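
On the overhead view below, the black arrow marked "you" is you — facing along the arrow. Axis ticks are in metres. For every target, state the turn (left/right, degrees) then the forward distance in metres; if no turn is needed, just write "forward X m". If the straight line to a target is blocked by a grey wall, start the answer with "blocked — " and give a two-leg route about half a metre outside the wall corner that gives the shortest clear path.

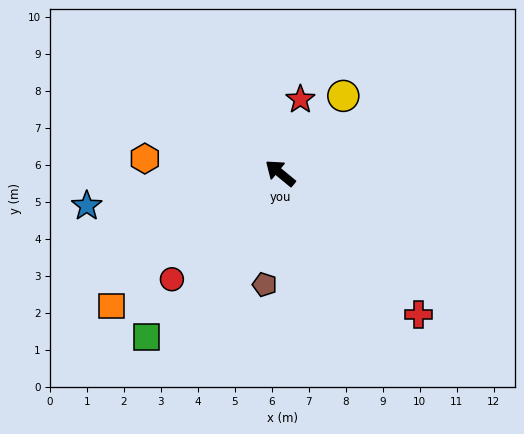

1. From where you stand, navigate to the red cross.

turn left 174°, forward 5.3 m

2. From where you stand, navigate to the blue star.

turn left 49°, forward 5.3 m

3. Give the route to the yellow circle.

turn right 90°, forward 2.7 m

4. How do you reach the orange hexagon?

turn left 33°, forward 3.7 m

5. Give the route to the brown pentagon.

turn left 122°, forward 3.0 m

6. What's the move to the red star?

turn right 66°, forward 2.1 m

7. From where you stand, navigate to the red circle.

turn left 84°, forward 4.1 m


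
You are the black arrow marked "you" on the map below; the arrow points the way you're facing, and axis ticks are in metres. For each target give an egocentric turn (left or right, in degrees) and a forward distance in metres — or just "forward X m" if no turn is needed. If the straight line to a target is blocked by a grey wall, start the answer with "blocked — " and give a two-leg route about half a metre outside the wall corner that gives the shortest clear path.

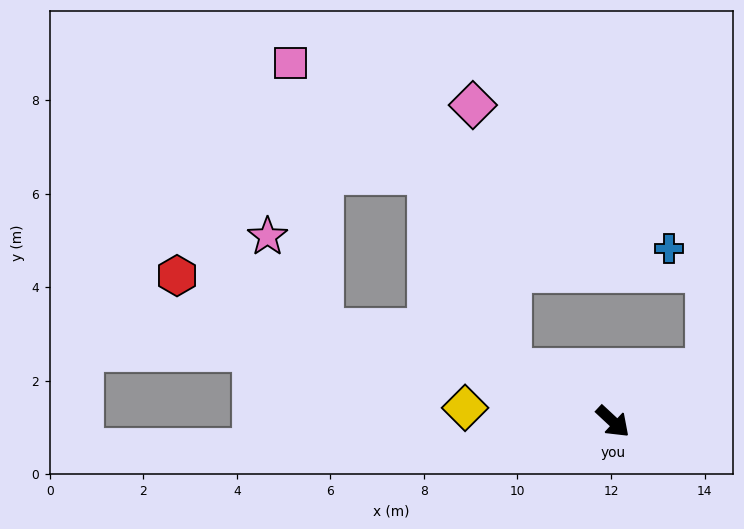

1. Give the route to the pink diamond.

blocked — turn right 165°, forward 2.4 m, then turn right 54°, forward 5.7 m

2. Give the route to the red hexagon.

turn right 156°, forward 9.8 m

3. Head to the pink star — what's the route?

blocked — turn right 155°, forward 6.5 m, then turn right 40°, forward 2.3 m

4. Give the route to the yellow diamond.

turn right 142°, forward 3.2 m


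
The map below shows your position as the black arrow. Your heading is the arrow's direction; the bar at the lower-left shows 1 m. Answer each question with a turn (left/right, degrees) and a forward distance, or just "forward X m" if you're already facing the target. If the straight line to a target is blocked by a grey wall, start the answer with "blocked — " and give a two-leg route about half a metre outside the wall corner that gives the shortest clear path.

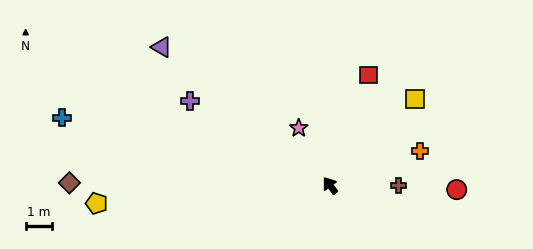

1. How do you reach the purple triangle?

turn left 14°, forward 8.2 m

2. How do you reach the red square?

turn right 56°, forward 4.4 m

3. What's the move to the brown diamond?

turn left 53°, forward 9.8 m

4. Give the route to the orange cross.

turn right 105°, forward 3.6 m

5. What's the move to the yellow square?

turn right 81°, forward 4.6 m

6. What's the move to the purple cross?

turn left 23°, forward 6.1 m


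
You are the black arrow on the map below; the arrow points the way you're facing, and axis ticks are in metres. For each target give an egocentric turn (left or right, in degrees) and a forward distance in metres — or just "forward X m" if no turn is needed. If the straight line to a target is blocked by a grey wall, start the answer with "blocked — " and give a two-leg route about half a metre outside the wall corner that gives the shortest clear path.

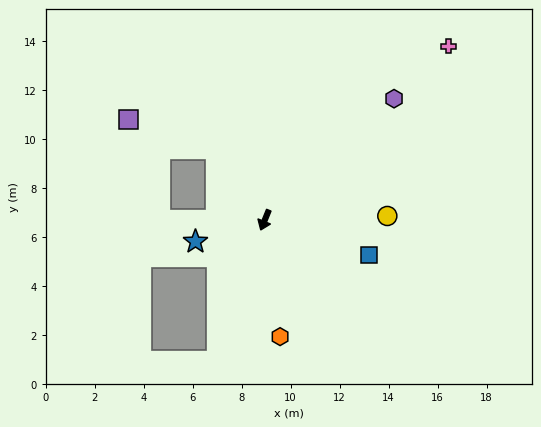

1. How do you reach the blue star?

turn right 51°, forward 3.0 m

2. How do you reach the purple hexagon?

turn left 155°, forward 7.2 m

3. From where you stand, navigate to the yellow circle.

turn left 114°, forward 5.0 m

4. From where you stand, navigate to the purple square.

blocked — turn right 123°, forward 3.5 m, then turn left 37°, forward 3.8 m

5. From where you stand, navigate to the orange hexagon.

turn left 30°, forward 4.8 m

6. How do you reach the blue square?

turn left 94°, forward 4.5 m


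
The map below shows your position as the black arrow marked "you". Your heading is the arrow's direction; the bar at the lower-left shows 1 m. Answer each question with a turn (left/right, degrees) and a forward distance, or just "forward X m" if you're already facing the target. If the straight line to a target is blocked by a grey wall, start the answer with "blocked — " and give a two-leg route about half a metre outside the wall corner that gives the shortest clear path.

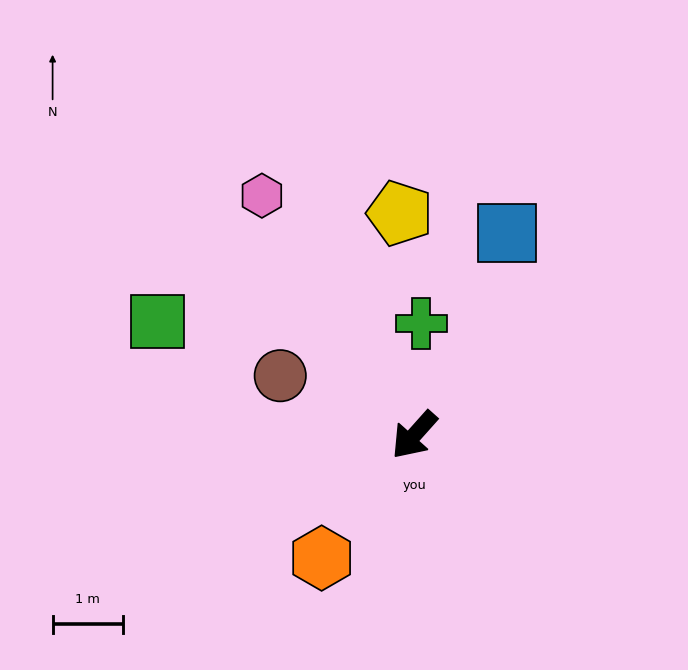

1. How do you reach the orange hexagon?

turn left 5°, forward 2.2 m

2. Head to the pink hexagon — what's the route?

turn right 106°, forward 4.0 m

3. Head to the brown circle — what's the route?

turn right 72°, forward 2.1 m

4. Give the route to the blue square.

turn right 163°, forward 3.2 m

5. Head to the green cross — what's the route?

turn right 142°, forward 1.6 m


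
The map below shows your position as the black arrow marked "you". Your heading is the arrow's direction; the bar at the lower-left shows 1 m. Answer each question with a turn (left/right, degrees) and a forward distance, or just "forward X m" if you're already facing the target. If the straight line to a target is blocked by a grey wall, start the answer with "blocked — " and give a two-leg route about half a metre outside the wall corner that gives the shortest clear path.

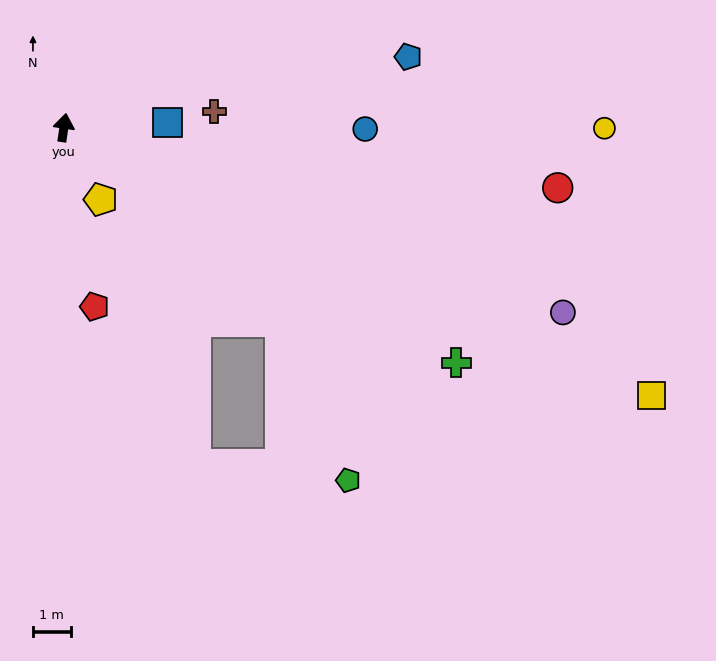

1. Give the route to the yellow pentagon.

turn right 144°, forward 2.1 m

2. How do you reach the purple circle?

turn right 102°, forward 14.1 m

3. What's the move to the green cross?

turn right 112°, forward 12.1 m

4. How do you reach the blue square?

turn right 79°, forward 2.7 m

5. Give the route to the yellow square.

turn right 106°, forward 17.1 m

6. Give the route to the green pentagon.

blocked — turn right 123°, forward 7.7 m, then turn right 26°, forward 4.6 m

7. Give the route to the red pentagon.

turn right 162°, forward 4.8 m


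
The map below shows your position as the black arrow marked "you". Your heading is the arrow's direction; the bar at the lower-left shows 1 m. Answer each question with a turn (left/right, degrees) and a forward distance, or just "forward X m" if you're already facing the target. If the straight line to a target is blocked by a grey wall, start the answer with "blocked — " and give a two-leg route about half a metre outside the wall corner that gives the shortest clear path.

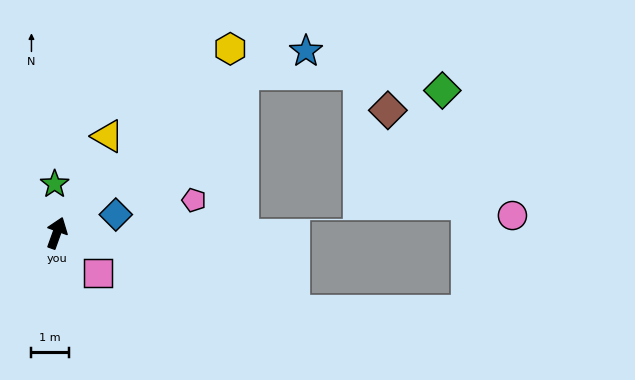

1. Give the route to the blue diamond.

turn right 53°, forward 1.6 m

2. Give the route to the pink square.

turn right 115°, forward 1.5 m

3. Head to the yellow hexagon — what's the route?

turn right 24°, forward 6.8 m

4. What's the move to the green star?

turn left 22°, forward 1.3 m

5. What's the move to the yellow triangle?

turn right 8°, forward 2.9 m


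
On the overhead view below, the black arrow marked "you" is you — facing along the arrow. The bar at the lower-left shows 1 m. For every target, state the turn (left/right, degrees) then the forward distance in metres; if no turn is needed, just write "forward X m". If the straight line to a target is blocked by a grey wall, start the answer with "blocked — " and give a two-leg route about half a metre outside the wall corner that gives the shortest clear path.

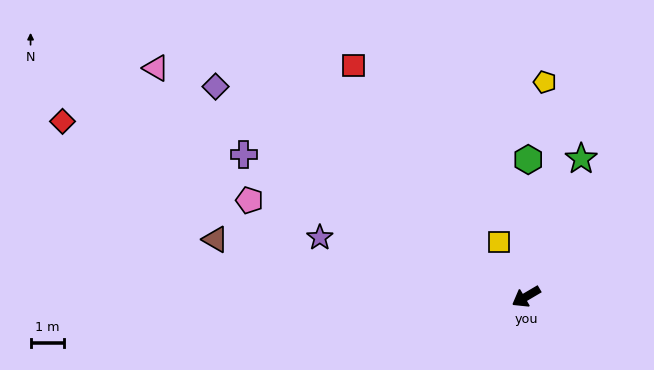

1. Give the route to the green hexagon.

turn right 121°, forward 4.0 m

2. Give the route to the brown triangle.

turn right 41°, forward 9.3 m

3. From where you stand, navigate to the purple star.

turn right 46°, forward 6.3 m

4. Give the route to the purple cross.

turn right 57°, forward 9.3 m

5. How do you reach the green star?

turn right 142°, forward 4.4 m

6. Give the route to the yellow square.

turn right 94°, forward 1.8 m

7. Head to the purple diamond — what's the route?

turn right 65°, forward 11.1 m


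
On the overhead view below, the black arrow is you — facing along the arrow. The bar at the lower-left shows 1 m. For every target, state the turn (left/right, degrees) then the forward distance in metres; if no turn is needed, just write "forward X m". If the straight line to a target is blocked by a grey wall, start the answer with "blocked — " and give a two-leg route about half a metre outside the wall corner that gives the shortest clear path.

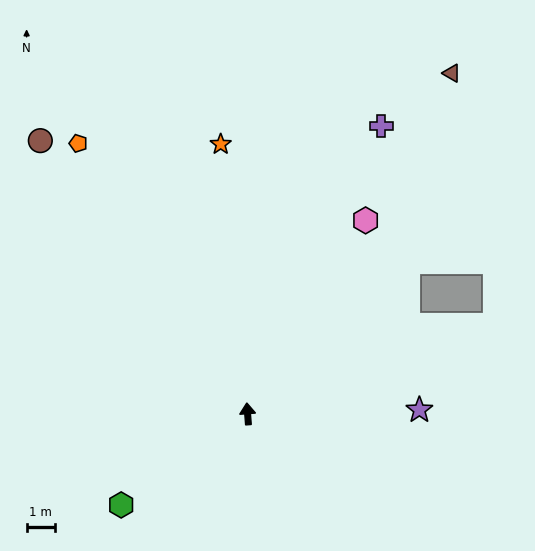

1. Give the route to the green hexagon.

turn left 121°, forward 5.5 m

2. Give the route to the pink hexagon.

turn right 36°, forward 8.0 m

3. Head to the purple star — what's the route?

turn right 93°, forward 6.0 m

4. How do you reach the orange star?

forward 9.5 m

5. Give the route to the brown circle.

turn left 33°, forward 12.1 m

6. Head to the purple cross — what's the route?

turn right 29°, forward 11.2 m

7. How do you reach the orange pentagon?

turn left 28°, forward 11.2 m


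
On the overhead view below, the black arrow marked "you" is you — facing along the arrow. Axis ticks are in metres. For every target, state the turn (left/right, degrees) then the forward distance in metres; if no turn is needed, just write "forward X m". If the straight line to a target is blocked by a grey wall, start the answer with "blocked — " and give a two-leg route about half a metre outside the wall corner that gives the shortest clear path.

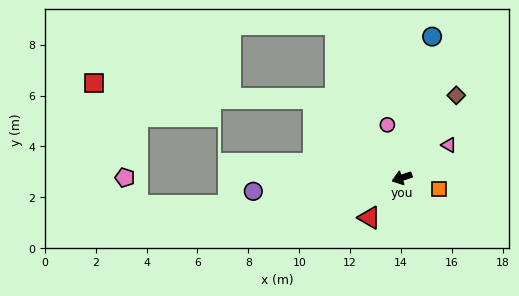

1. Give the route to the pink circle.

turn right 93°, forward 2.2 m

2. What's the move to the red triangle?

turn left 32°, forward 2.0 m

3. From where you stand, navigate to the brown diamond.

turn right 142°, forward 3.9 m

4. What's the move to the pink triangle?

turn right 164°, forward 2.2 m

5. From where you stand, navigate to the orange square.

turn left 144°, forward 1.5 m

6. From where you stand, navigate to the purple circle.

turn right 13°, forward 5.9 m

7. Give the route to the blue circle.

turn right 121°, forward 5.7 m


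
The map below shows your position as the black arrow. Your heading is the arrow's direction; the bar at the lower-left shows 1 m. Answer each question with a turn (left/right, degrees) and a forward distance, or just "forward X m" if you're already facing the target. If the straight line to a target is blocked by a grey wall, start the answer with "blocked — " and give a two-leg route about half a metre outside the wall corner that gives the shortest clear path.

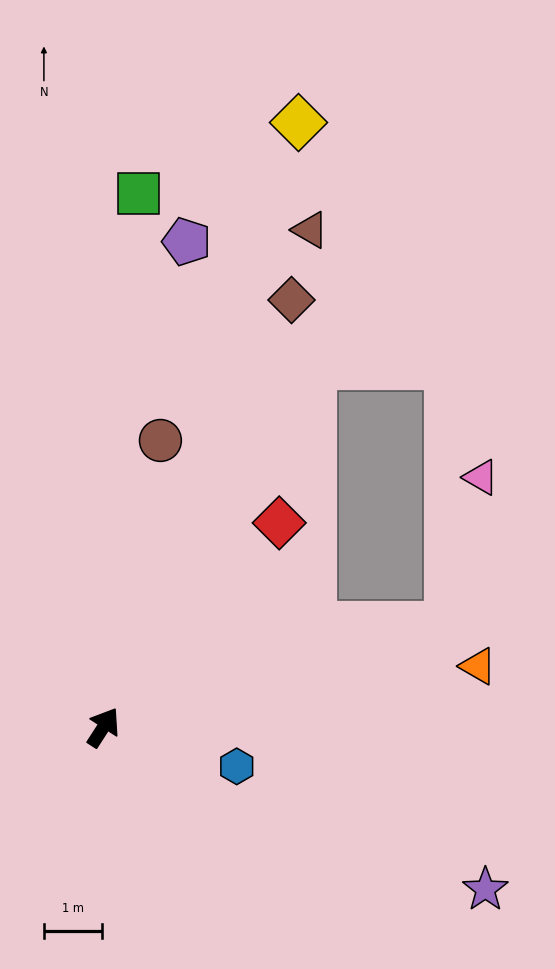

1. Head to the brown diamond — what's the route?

turn left 9°, forward 8.1 m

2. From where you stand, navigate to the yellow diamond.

turn left 15°, forward 11.0 m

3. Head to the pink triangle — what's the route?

blocked — turn right 41°, forward 6.2 m, then turn left 62°, forward 2.6 m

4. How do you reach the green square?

turn left 29°, forward 9.3 m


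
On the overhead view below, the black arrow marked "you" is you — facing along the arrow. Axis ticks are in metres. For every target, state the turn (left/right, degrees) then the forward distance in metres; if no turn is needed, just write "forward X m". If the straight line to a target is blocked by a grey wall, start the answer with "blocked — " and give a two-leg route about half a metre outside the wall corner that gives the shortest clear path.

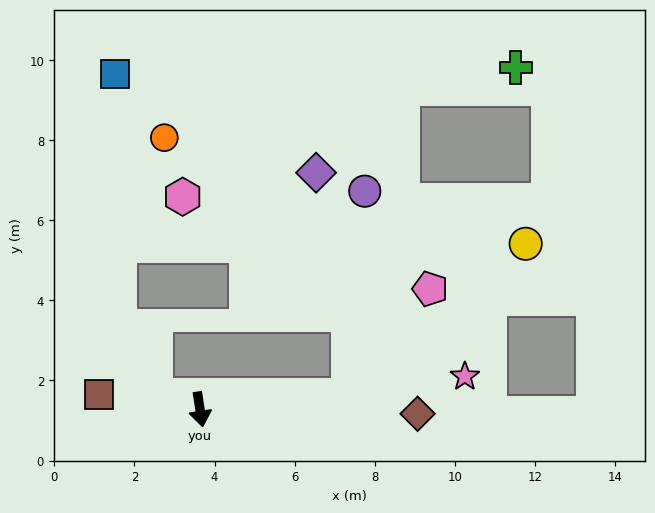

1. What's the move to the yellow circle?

blocked — turn left 87°, forward 3.7 m, then turn left 35°, forward 5.8 m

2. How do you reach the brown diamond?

turn left 80°, forward 5.4 m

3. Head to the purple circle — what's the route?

blocked — turn left 87°, forward 3.7 m, then turn left 80°, forward 5.1 m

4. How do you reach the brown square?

turn right 107°, forward 2.6 m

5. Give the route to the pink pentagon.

blocked — turn left 87°, forward 3.7 m, then turn left 47°, forward 3.3 m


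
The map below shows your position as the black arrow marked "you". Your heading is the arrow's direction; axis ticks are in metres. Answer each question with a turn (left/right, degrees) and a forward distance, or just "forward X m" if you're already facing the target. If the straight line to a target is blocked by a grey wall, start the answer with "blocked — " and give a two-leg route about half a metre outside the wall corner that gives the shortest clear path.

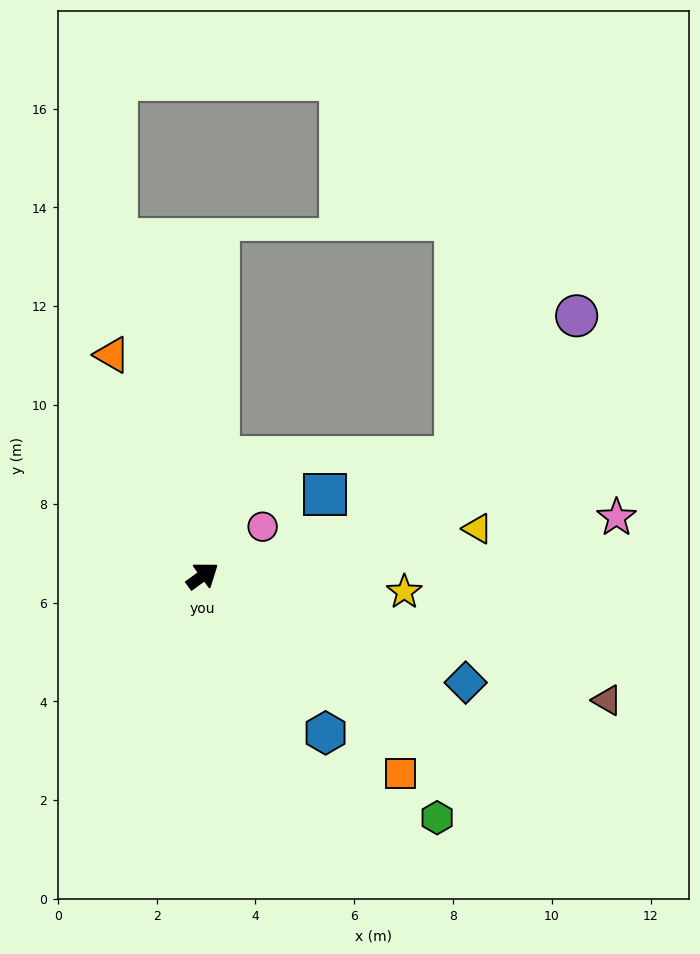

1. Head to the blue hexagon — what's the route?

turn right 88°, forward 4.0 m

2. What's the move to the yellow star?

turn right 41°, forward 4.1 m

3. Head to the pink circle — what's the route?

turn left 3°, forward 1.6 m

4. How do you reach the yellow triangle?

turn right 26°, forward 5.6 m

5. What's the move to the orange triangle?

turn left 76°, forward 4.8 m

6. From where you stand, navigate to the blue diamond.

turn right 58°, forward 5.7 m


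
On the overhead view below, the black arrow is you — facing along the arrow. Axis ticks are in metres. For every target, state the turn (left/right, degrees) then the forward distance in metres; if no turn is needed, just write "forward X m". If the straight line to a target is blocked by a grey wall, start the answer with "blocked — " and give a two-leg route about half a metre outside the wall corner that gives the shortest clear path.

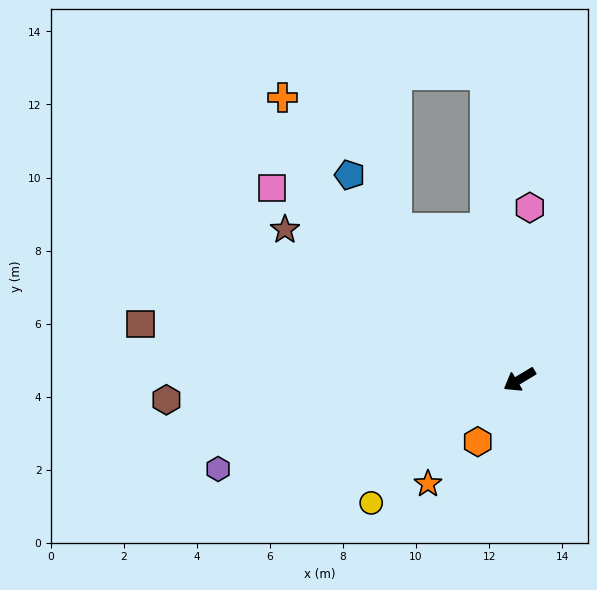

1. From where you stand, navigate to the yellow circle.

turn left 9°, forward 5.3 m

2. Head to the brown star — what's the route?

turn right 64°, forward 7.6 m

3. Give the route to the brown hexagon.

turn right 28°, forward 9.7 m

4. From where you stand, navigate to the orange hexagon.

turn left 25°, forward 2.0 m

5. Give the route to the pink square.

turn right 69°, forward 8.6 m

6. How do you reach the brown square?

turn right 39°, forward 10.5 m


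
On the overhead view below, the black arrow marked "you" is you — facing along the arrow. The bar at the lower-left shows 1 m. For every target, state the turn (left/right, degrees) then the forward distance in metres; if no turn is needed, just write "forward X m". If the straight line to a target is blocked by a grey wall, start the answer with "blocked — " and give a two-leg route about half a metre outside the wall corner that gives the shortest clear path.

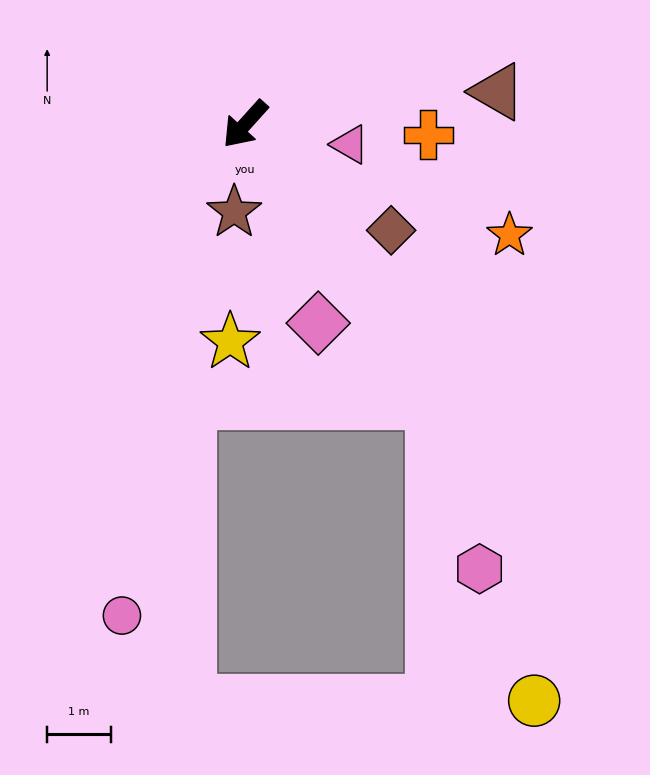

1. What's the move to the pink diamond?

turn left 62°, forward 3.3 m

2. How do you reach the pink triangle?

turn left 121°, forward 1.7 m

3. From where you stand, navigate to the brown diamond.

turn left 96°, forward 2.8 m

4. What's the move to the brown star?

turn left 35°, forward 1.4 m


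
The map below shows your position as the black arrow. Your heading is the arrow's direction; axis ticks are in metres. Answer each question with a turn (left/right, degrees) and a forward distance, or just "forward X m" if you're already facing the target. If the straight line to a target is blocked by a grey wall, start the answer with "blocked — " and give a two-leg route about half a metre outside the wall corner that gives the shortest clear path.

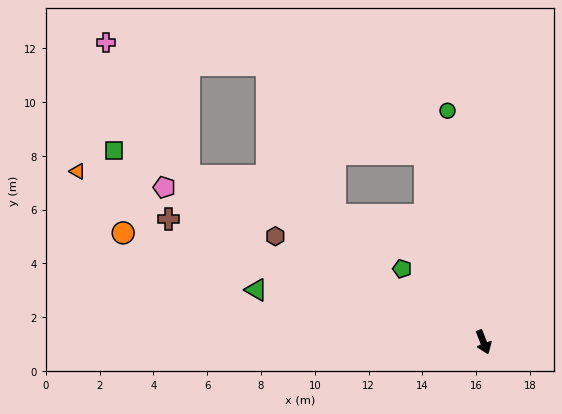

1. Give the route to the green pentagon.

turn right 153°, forward 4.1 m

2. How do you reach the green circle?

turn left 168°, forward 8.7 m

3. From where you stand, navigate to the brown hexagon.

turn right 138°, forward 8.7 m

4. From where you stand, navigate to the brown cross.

turn right 132°, forward 12.6 m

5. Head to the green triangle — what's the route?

turn right 124°, forward 8.7 m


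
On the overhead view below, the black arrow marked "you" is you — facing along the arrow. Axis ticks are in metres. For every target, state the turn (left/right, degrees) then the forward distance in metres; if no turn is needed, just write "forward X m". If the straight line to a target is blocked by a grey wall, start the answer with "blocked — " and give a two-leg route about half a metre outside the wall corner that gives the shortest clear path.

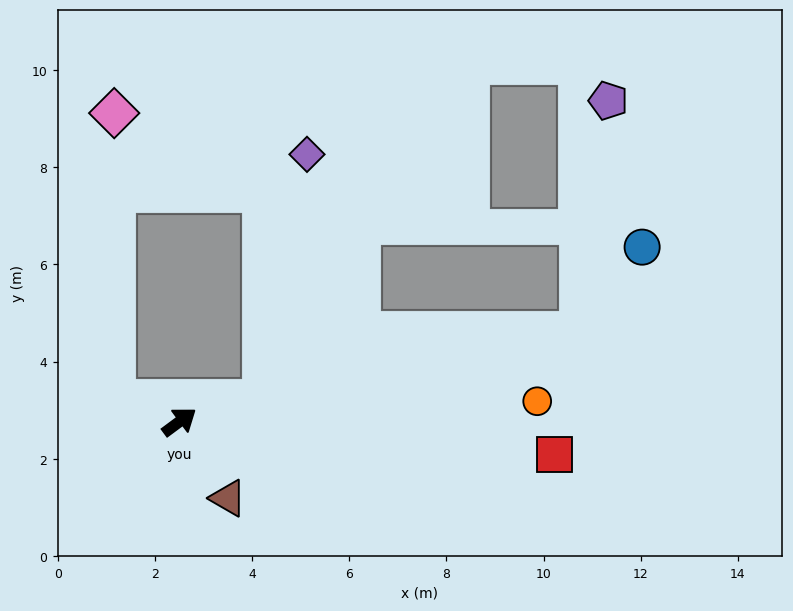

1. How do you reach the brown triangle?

turn right 94°, forward 1.9 m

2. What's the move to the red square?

turn right 42°, forward 7.7 m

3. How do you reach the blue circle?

blocked — turn right 24°, forward 8.4 m, then turn left 41°, forward 2.2 m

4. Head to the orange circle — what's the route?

turn right 33°, forward 7.4 m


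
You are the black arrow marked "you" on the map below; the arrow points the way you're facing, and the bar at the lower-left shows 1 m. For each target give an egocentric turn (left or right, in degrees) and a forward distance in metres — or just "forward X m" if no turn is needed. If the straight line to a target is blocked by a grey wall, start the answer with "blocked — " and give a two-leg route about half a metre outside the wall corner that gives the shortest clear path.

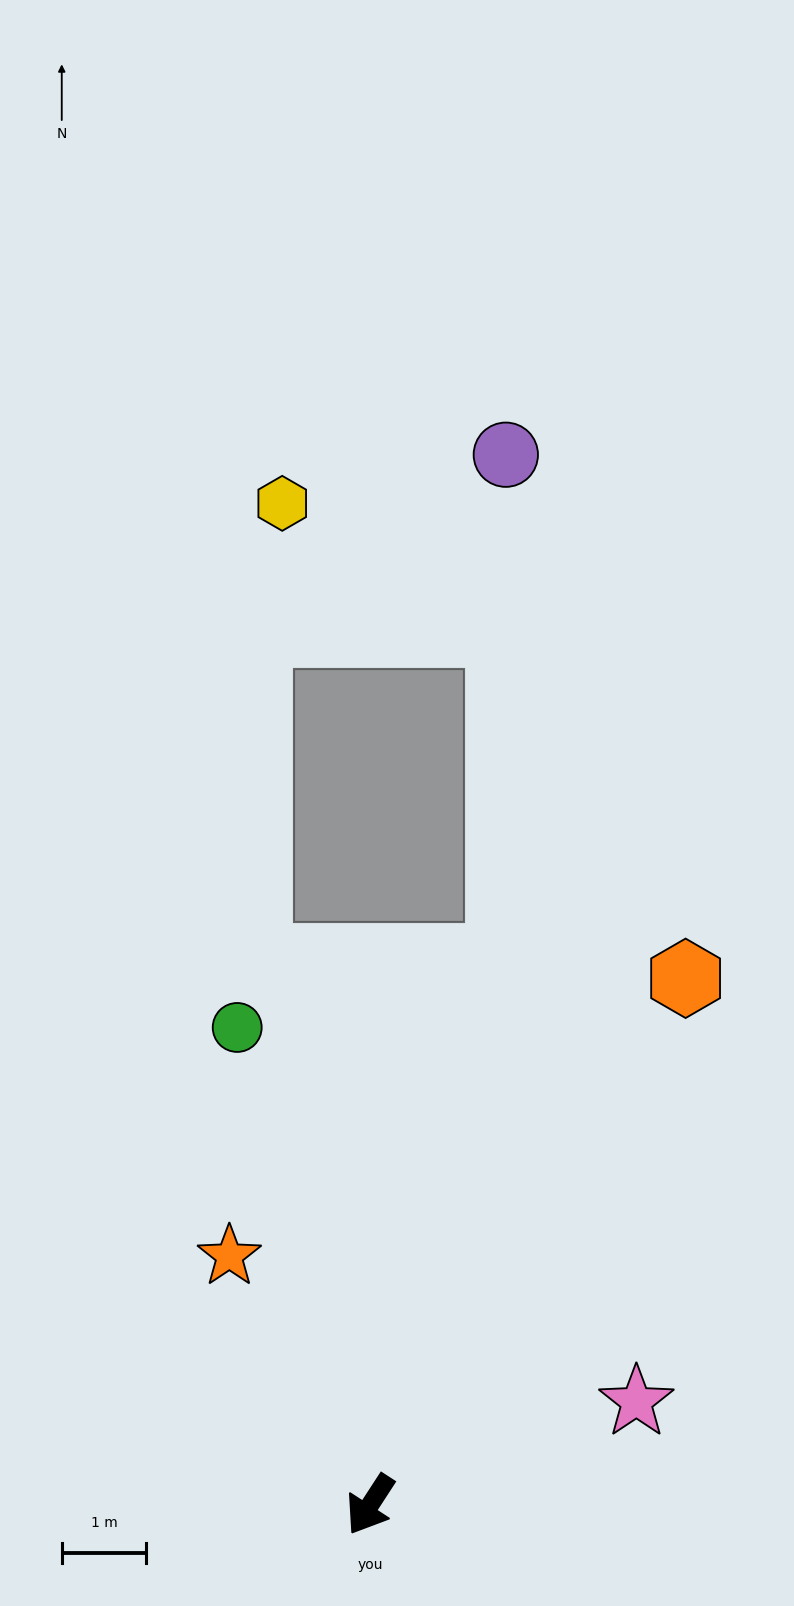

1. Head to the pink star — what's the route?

turn left 144°, forward 3.4 m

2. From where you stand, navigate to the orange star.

turn right 117°, forward 3.4 m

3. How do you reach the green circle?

turn right 131°, forward 5.9 m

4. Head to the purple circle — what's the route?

blocked — turn right 161°, forward 6.6 m, then turn left 14°, forward 6.0 m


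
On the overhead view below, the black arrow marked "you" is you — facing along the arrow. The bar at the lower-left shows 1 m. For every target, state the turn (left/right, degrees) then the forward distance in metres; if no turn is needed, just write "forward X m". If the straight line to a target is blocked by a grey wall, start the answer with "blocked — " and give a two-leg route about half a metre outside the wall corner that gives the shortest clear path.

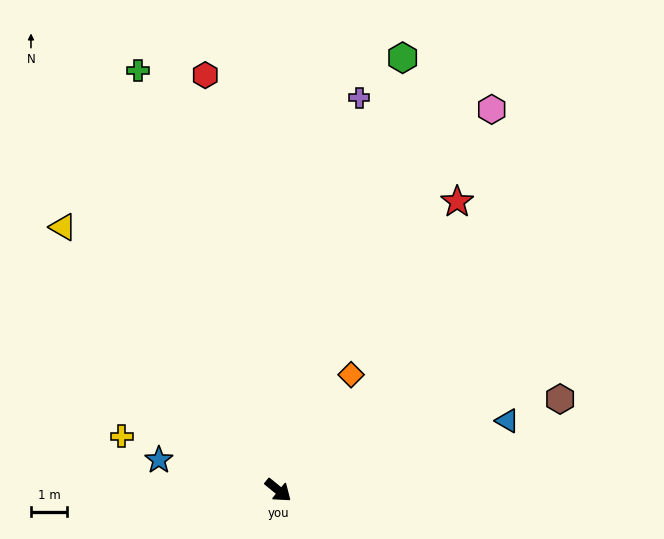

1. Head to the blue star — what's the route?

turn right 155°, forward 3.4 m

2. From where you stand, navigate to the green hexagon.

turn left 113°, forward 12.5 m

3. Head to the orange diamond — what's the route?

turn left 97°, forward 3.8 m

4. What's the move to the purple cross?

turn left 118°, forward 11.2 m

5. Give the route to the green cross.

turn left 148°, forward 12.3 m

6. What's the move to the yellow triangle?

turn left 169°, forward 9.5 m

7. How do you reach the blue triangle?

turn left 56°, forward 6.7 m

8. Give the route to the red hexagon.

turn left 139°, forward 11.7 m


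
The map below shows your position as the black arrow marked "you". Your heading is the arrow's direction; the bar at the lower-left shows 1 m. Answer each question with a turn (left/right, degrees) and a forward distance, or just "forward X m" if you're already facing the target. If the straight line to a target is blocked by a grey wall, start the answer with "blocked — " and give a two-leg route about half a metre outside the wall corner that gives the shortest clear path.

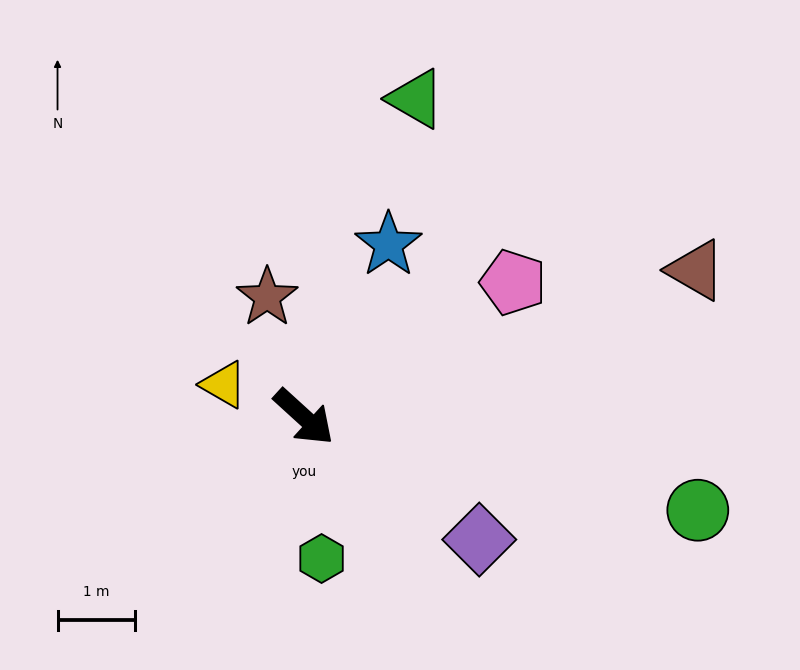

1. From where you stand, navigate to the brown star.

turn left 149°, forward 1.6 m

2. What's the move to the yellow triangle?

turn right 160°, forward 1.1 m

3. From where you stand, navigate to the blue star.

turn left 106°, forward 2.5 m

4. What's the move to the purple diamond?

turn left 7°, forward 2.8 m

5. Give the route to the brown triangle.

turn left 63°, forward 5.4 m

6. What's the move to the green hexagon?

turn right 41°, forward 1.8 m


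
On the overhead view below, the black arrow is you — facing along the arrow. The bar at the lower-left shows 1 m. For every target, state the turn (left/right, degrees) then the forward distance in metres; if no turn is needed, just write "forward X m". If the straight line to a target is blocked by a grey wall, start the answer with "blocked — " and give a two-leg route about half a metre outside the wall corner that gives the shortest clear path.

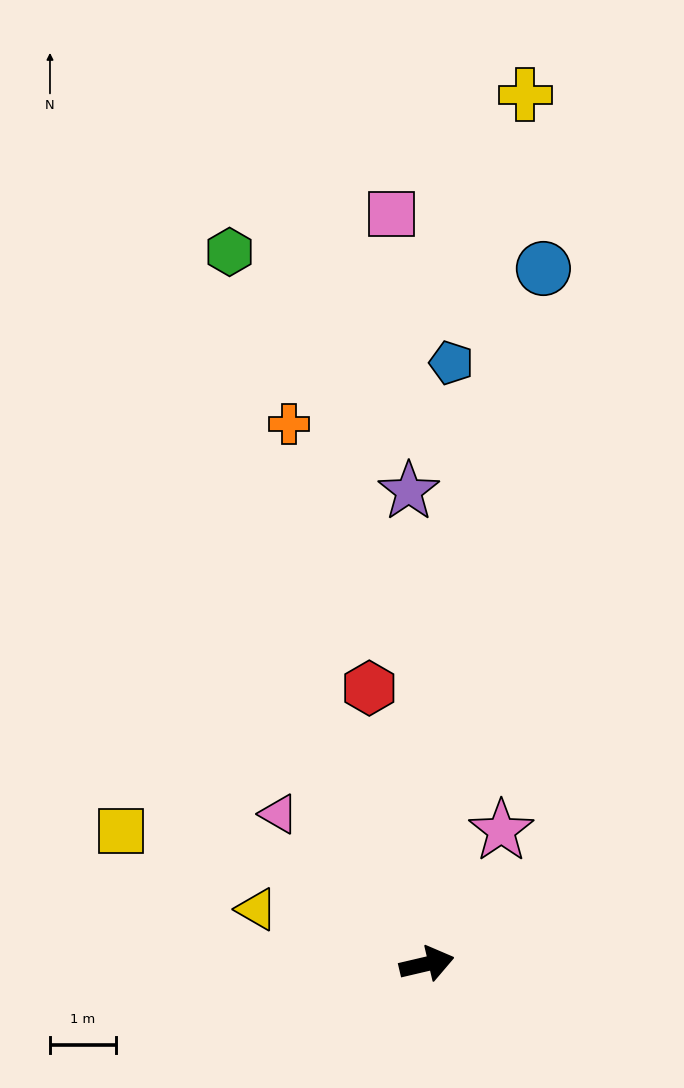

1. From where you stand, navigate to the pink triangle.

turn left 121°, forward 3.2 m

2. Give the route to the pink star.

turn left 48°, forward 2.3 m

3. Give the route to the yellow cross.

turn left 70°, forward 13.3 m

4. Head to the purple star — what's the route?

turn left 79°, forward 7.2 m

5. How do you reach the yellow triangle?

turn left 149°, forward 2.7 m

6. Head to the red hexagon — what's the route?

turn left 89°, forward 4.3 m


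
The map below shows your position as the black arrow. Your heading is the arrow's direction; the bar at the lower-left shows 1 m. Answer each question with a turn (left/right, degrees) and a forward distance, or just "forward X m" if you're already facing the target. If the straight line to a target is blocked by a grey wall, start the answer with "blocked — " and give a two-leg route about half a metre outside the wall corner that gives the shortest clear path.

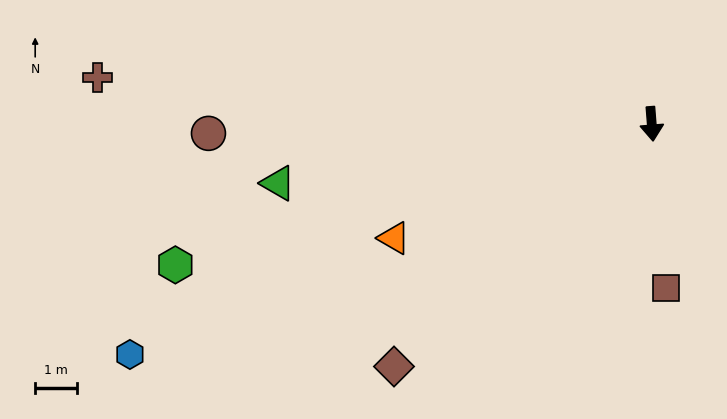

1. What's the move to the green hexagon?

turn right 78°, forward 11.8 m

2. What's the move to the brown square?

forward 3.9 m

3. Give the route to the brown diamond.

turn right 51°, forward 8.4 m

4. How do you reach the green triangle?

turn right 85°, forward 9.0 m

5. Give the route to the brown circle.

turn right 93°, forward 10.5 m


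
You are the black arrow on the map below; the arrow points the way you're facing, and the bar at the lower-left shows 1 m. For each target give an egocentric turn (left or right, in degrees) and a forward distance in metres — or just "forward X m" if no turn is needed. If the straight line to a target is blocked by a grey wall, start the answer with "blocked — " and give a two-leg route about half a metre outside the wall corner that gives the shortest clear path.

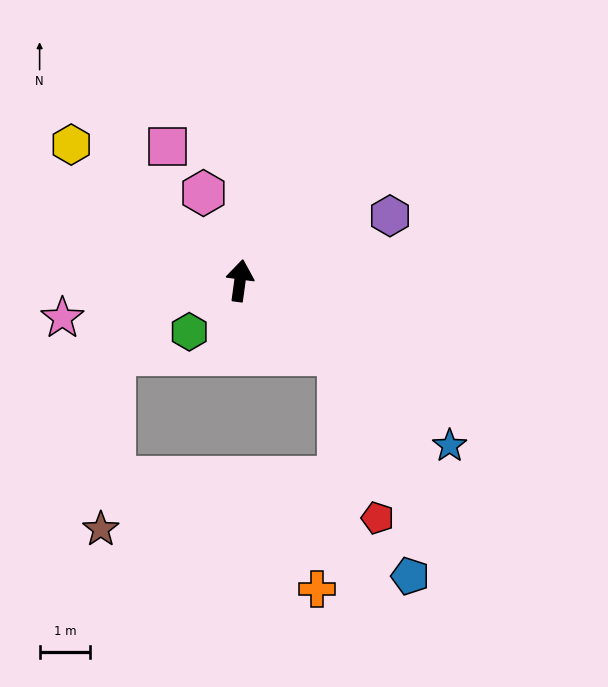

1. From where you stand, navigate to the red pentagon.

blocked — turn right 119°, forward 2.4 m, then turn right 40°, forward 3.3 m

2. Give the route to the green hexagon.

turn left 143°, forward 1.4 m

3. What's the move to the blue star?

turn right 120°, forward 5.3 m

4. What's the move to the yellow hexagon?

turn left 59°, forward 4.3 m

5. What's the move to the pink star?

turn left 110°, forward 3.6 m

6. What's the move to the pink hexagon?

turn left 30°, forward 1.9 m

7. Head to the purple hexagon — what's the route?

turn right 59°, forward 3.2 m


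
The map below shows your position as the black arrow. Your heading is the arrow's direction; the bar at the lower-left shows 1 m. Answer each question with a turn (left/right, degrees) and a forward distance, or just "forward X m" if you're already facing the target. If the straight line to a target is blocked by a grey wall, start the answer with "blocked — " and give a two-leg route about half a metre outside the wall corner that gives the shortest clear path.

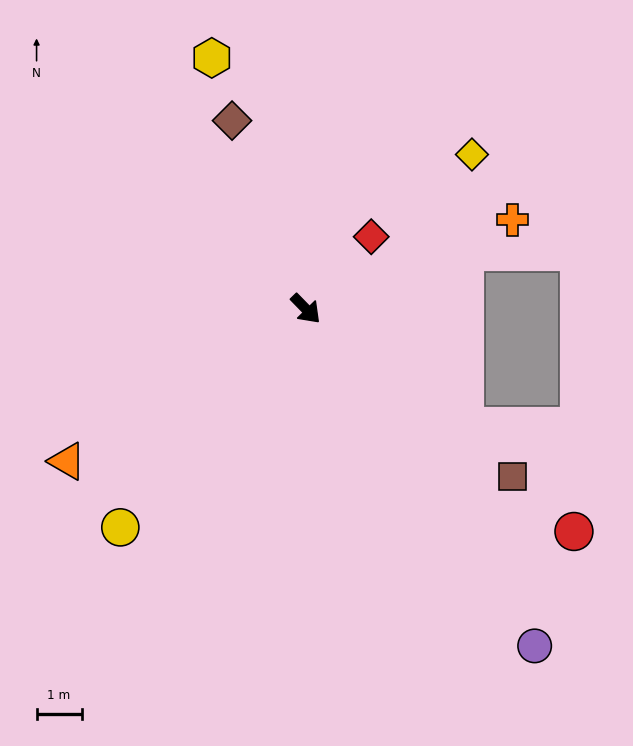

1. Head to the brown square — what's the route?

turn left 7°, forward 5.9 m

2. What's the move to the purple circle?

turn right 10°, forward 9.1 m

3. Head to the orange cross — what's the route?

turn left 69°, forward 5.0 m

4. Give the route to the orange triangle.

turn right 102°, forward 6.3 m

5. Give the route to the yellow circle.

turn right 85°, forward 6.4 m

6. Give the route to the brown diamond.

turn left 157°, forward 4.5 m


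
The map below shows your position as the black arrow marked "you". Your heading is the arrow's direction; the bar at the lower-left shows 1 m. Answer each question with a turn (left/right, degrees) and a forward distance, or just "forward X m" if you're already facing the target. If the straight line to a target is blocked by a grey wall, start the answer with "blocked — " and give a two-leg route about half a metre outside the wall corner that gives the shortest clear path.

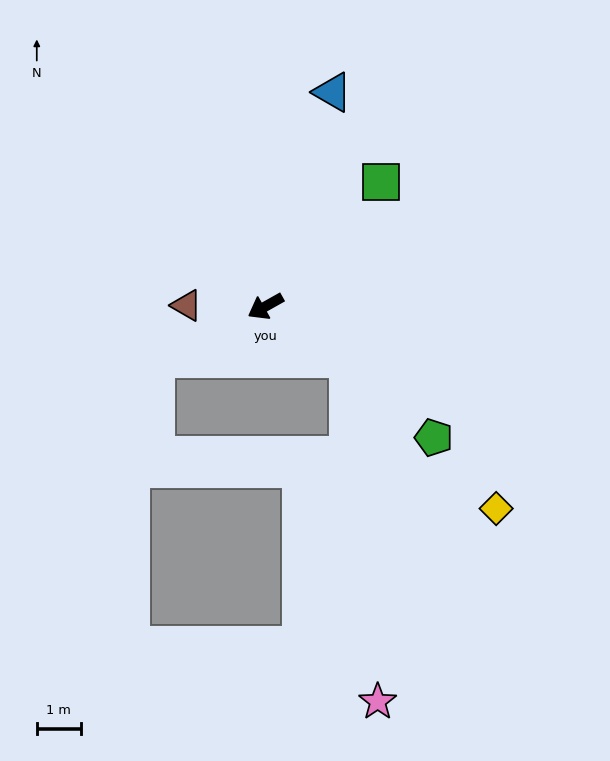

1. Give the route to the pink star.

blocked — turn left 118°, forward 2.2 m, then turn right 52°, forward 7.8 m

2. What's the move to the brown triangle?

turn right 30°, forward 1.8 m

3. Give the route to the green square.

turn right 162°, forward 3.8 m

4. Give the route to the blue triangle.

turn right 137°, forward 5.1 m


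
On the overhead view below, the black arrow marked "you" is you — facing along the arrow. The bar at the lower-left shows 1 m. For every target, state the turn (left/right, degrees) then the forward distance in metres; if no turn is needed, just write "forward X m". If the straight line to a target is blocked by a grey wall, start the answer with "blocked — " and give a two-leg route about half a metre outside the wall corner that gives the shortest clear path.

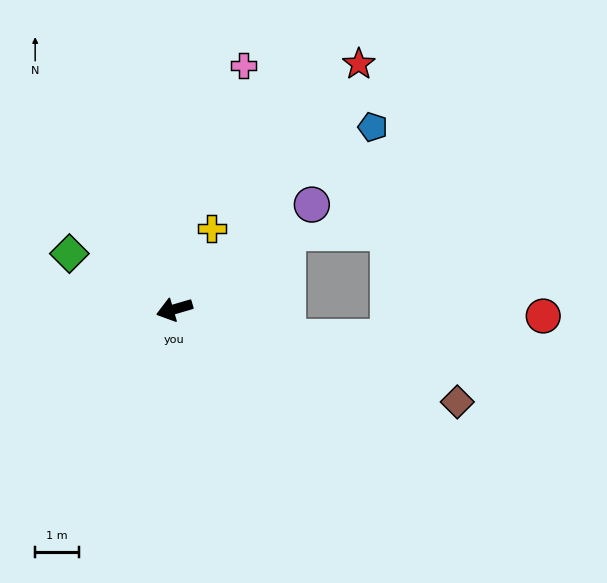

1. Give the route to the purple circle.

turn right 159°, forward 4.0 m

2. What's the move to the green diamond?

turn right 44°, forward 2.7 m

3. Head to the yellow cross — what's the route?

turn right 131°, forward 2.0 m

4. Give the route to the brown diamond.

turn left 146°, forward 6.8 m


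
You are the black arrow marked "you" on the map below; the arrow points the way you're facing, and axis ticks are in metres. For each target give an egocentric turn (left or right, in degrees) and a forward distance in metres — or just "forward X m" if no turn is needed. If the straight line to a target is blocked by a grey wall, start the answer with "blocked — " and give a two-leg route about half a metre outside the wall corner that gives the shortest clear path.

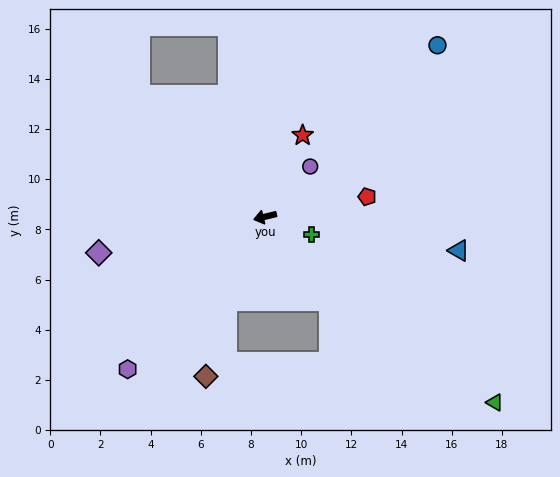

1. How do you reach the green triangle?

turn left 127°, forward 11.8 m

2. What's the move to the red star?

turn right 128°, forward 3.6 m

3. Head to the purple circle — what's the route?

turn right 146°, forward 2.7 m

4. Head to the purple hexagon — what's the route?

turn left 34°, forward 8.2 m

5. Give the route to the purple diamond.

forward 6.8 m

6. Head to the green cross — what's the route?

turn left 146°, forward 2.0 m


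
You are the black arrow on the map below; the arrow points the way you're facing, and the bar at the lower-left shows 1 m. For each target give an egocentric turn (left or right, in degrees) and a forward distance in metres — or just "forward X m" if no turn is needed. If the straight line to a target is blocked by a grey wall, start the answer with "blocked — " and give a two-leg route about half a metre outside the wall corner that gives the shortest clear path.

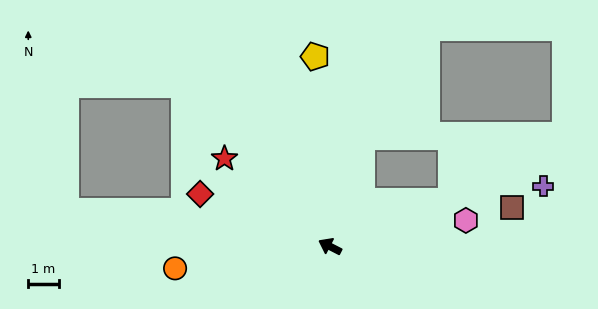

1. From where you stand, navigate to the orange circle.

turn left 35°, forward 5.2 m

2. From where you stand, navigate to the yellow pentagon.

turn right 58°, forward 6.3 m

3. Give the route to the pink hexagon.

turn right 142°, forward 4.6 m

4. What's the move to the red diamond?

turn left 5°, forward 4.6 m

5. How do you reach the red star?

turn right 13°, forward 4.5 m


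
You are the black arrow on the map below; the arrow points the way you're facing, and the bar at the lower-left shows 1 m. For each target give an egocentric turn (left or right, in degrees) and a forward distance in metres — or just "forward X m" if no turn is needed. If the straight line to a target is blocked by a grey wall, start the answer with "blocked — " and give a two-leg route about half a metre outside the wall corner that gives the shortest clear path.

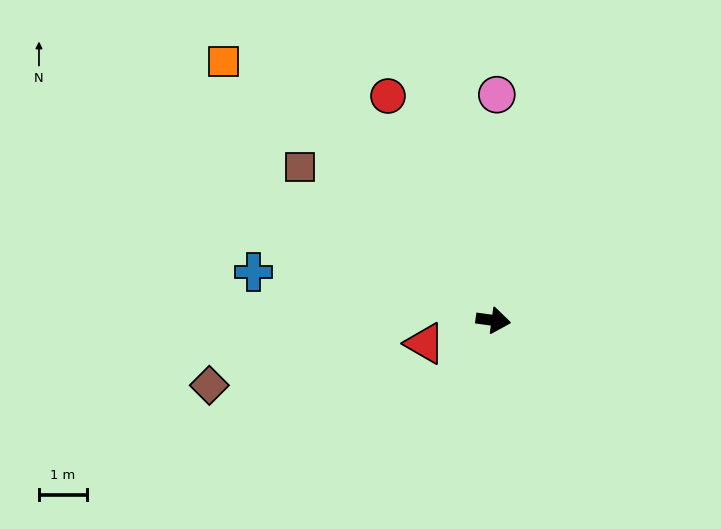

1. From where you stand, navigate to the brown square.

turn left 149°, forward 5.2 m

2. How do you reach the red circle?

turn left 123°, forward 5.2 m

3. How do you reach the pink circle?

turn left 97°, forward 4.7 m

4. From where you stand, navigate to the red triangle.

turn right 154°, forward 1.5 m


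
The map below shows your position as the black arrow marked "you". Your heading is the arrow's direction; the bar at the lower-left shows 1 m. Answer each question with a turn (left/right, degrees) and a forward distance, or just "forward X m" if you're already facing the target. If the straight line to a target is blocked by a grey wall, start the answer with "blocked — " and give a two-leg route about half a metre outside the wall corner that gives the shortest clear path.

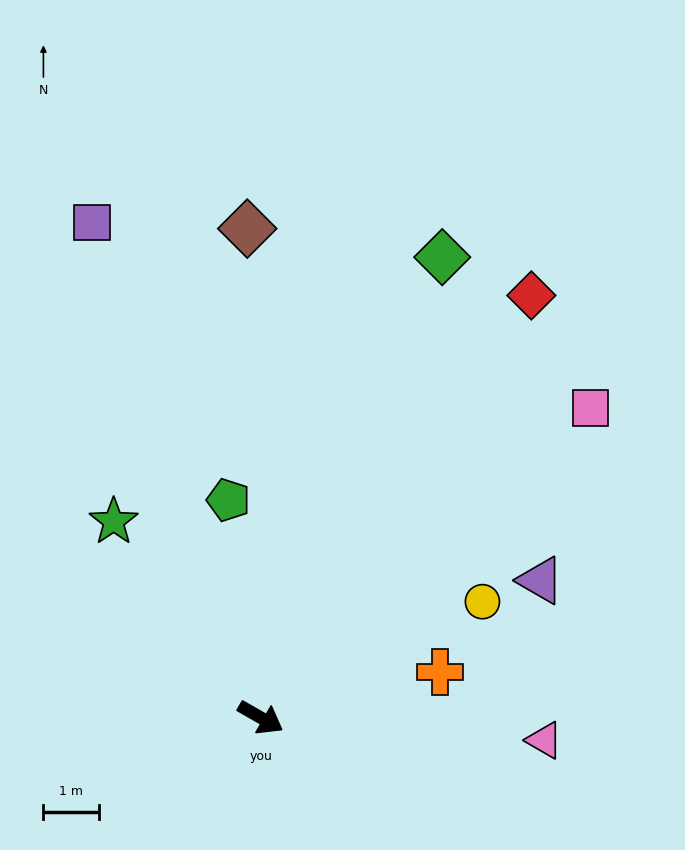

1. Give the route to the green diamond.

turn left 98°, forward 8.9 m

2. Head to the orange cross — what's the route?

turn left 44°, forward 3.3 m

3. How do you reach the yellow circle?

turn left 57°, forward 4.5 m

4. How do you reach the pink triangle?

turn left 25°, forward 5.1 m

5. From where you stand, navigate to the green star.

turn left 157°, forward 4.4 m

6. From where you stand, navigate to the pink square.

turn left 73°, forward 8.1 m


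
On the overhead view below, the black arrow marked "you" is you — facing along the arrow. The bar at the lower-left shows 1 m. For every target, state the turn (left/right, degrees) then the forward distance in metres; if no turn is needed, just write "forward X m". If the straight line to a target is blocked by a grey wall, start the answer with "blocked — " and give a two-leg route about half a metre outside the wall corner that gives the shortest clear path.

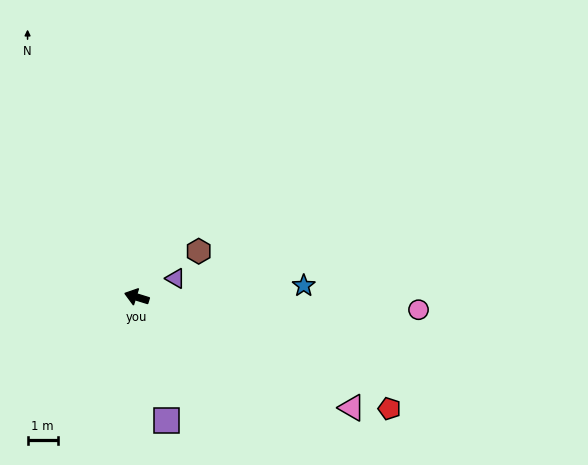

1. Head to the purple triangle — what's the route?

turn right 137°, forward 1.4 m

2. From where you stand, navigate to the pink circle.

turn right 165°, forward 9.3 m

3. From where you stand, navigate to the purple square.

turn left 121°, forward 4.2 m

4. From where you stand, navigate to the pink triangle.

turn left 170°, forward 7.9 m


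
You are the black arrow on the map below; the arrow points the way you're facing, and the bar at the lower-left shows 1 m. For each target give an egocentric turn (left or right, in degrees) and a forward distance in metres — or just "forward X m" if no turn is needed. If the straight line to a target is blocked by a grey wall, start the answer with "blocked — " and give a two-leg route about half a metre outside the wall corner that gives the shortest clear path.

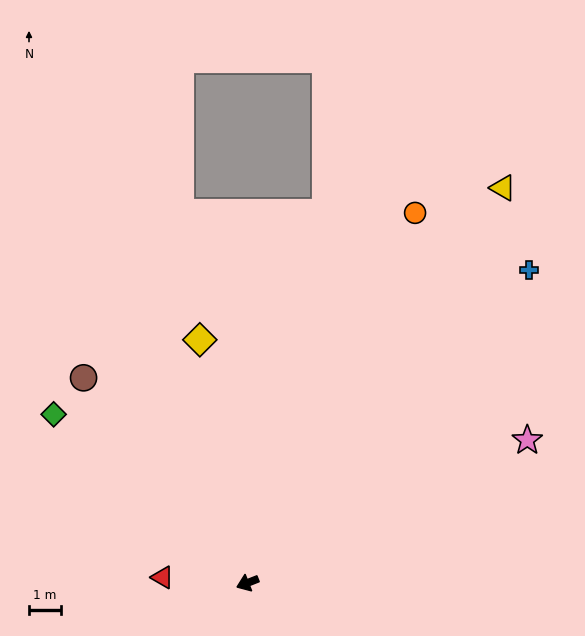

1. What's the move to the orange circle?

turn right 136°, forward 12.6 m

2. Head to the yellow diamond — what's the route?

turn right 100°, forward 7.7 m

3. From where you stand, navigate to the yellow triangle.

turn right 144°, forward 14.6 m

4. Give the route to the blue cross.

turn right 154°, forward 13.1 m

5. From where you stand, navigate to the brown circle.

turn right 73°, forward 8.1 m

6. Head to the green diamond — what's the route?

turn right 63°, forward 8.0 m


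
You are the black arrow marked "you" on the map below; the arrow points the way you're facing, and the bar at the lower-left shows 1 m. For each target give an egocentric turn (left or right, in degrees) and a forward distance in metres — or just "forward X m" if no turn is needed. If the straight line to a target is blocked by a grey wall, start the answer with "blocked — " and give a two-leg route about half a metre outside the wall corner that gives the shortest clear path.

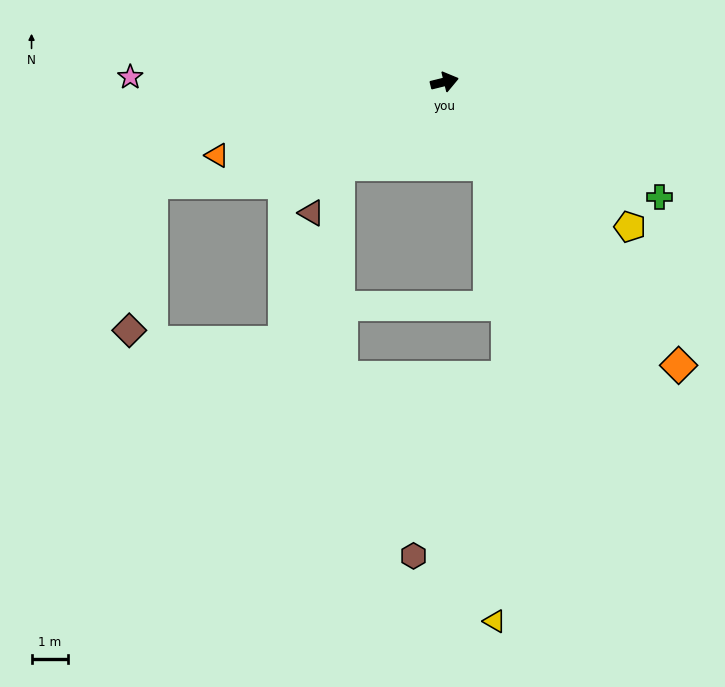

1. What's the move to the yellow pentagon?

turn right 52°, forward 6.4 m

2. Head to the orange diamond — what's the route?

turn right 64°, forward 10.1 m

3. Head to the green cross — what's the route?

turn right 42°, forward 6.7 m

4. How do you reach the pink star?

turn left 165°, forward 8.6 m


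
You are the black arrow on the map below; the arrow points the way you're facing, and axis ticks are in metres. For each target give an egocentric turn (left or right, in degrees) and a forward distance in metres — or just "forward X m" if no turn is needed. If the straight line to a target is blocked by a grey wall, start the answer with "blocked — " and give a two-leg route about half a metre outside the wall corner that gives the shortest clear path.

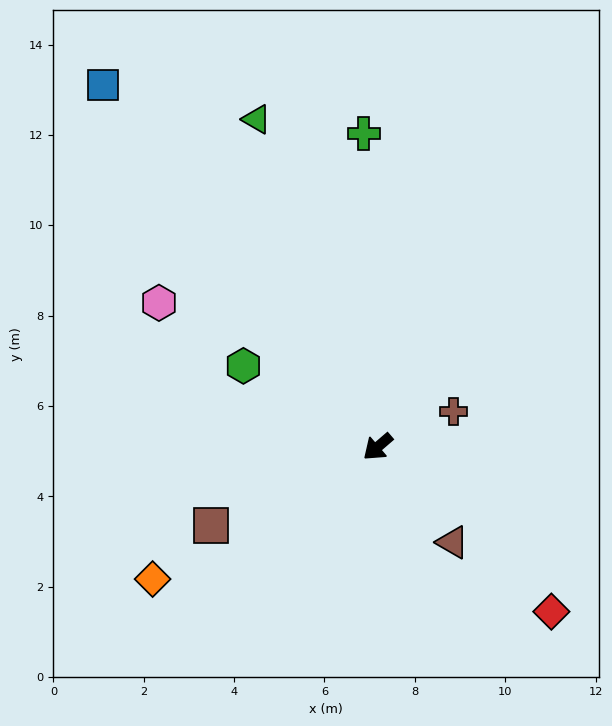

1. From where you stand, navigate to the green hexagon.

turn right 72°, forward 3.5 m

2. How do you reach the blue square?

turn right 93°, forward 10.1 m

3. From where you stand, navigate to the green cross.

turn right 128°, forward 6.9 m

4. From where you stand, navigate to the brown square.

turn right 15°, forward 4.1 m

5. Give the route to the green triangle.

turn right 110°, forward 7.7 m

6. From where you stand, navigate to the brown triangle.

turn left 87°, forward 2.7 m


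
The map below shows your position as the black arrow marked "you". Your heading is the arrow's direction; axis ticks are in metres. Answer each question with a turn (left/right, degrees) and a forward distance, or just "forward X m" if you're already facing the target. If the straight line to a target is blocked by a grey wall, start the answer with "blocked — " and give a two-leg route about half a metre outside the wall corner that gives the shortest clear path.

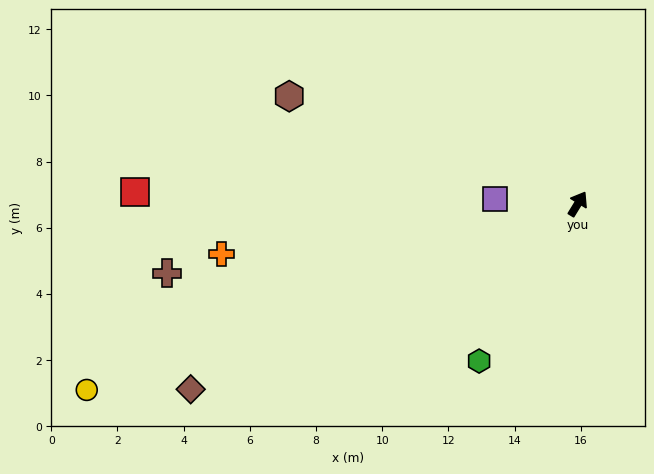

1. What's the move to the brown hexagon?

turn left 101°, forward 9.3 m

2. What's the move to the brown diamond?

turn left 147°, forward 13.0 m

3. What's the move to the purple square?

turn left 118°, forward 2.5 m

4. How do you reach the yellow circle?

turn left 142°, forward 15.9 m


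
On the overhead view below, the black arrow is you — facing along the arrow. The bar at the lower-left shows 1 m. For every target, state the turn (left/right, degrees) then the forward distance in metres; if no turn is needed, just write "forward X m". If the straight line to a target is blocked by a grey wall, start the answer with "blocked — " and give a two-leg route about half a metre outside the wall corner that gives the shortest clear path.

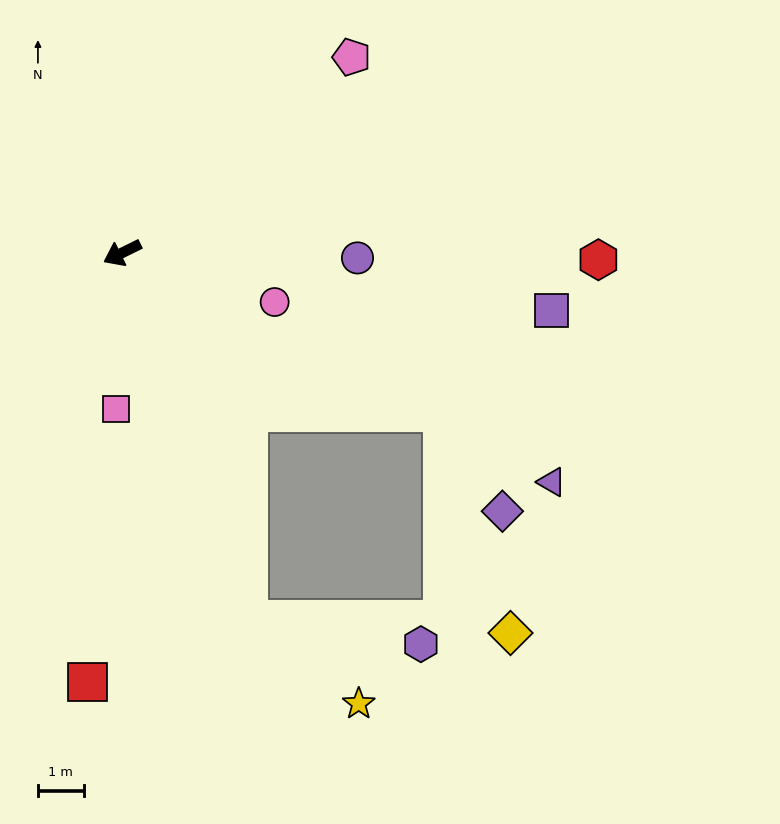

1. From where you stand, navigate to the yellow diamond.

blocked — turn left 127°, forward 7.8 m, then turn right 46°, forward 5.0 m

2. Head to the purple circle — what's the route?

turn left 152°, forward 5.1 m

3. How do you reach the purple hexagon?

blocked — turn left 83°, forward 8.4 m, then turn left 63°, forward 3.8 m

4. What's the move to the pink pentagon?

turn right 166°, forward 6.6 m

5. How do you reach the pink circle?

turn left 136°, forward 3.5 m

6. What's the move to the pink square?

turn left 61°, forward 3.4 m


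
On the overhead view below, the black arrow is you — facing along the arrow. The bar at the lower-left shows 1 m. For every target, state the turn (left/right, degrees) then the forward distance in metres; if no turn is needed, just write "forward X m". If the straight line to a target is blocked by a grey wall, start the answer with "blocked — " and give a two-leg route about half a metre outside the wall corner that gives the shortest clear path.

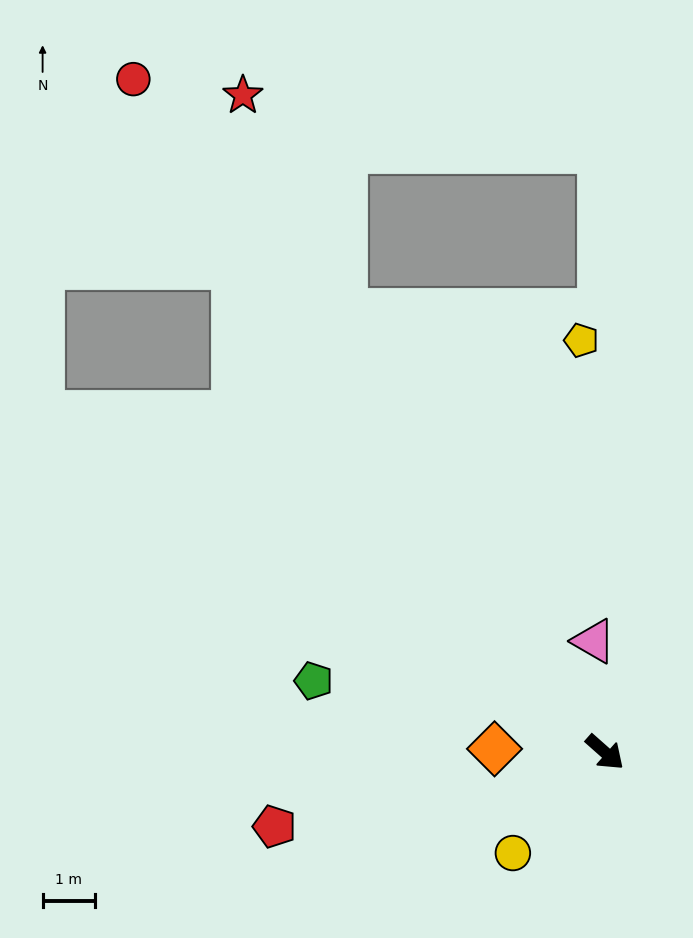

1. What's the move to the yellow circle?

turn right 91°, forward 2.6 m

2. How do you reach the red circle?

turn left 167°, forward 15.7 m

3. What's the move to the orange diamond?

turn right 140°, forward 2.1 m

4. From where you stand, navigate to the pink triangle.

turn left 137°, forward 2.1 m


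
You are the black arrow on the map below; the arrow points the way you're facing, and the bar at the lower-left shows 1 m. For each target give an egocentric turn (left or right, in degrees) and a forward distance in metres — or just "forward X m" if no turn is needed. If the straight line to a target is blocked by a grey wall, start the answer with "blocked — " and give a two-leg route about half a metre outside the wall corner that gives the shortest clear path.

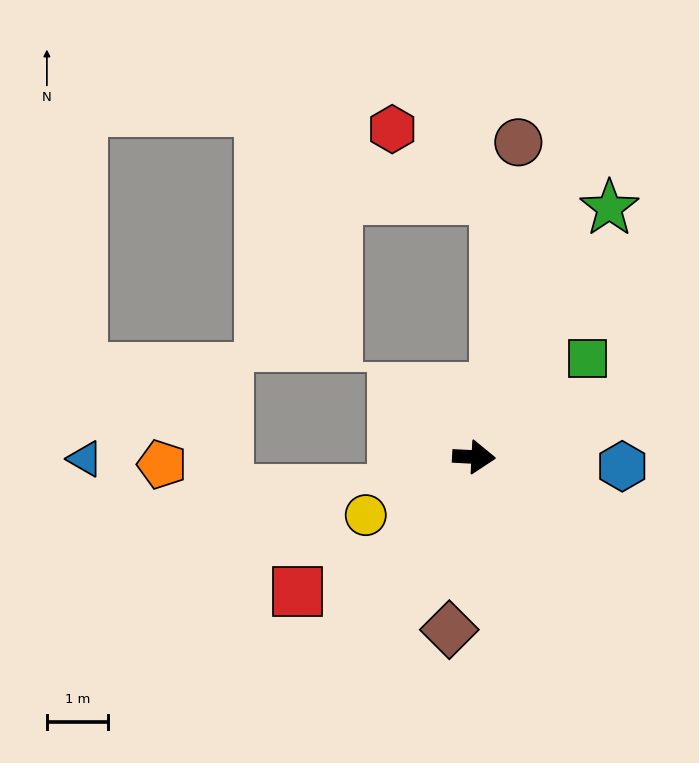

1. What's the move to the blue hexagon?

forward 2.4 m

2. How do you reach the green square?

turn left 44°, forward 2.5 m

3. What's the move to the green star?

turn left 64°, forward 4.7 m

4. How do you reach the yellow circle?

turn right 149°, forward 2.0 m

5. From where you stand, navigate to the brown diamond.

turn right 95°, forward 2.9 m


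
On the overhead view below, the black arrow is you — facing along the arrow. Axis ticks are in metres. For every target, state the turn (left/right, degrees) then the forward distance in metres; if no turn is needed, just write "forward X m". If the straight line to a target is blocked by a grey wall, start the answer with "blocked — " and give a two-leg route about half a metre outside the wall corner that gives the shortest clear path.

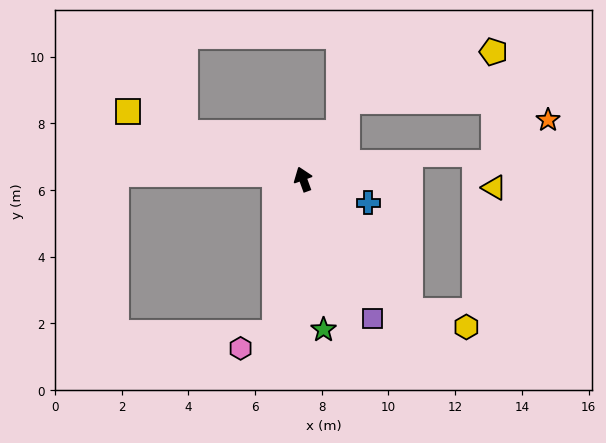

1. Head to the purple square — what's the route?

turn right 173°, forward 4.7 m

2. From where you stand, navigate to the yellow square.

turn left 49°, forward 5.6 m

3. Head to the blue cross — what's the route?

turn right 130°, forward 2.1 m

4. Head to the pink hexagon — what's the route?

blocked — turn left 150°, forward 4.7 m, then turn right 59°, forward 1.2 m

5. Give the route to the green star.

turn left 168°, forward 4.6 m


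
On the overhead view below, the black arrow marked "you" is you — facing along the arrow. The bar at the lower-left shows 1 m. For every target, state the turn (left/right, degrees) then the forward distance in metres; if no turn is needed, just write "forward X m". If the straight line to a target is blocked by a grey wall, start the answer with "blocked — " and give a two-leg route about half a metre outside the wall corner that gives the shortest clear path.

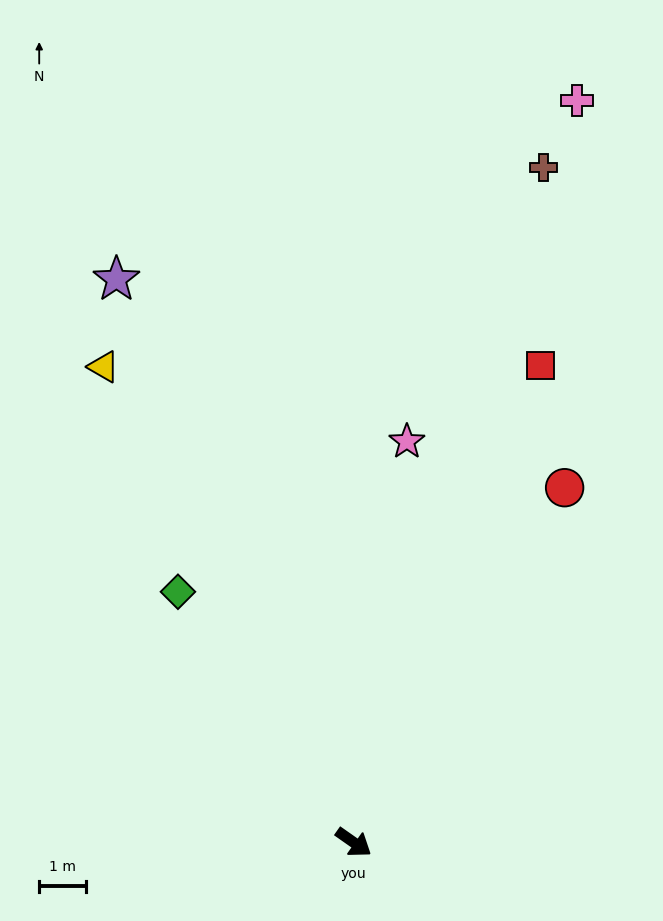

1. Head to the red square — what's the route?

turn left 104°, forward 11.0 m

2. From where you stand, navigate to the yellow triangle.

turn left 153°, forward 11.5 m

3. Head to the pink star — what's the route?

turn left 117°, forward 8.7 m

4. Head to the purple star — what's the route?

turn left 148°, forward 13.1 m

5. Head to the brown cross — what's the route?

turn left 109°, forward 15.0 m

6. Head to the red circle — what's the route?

turn left 94°, forward 8.8 m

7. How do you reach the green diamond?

turn left 160°, forward 6.6 m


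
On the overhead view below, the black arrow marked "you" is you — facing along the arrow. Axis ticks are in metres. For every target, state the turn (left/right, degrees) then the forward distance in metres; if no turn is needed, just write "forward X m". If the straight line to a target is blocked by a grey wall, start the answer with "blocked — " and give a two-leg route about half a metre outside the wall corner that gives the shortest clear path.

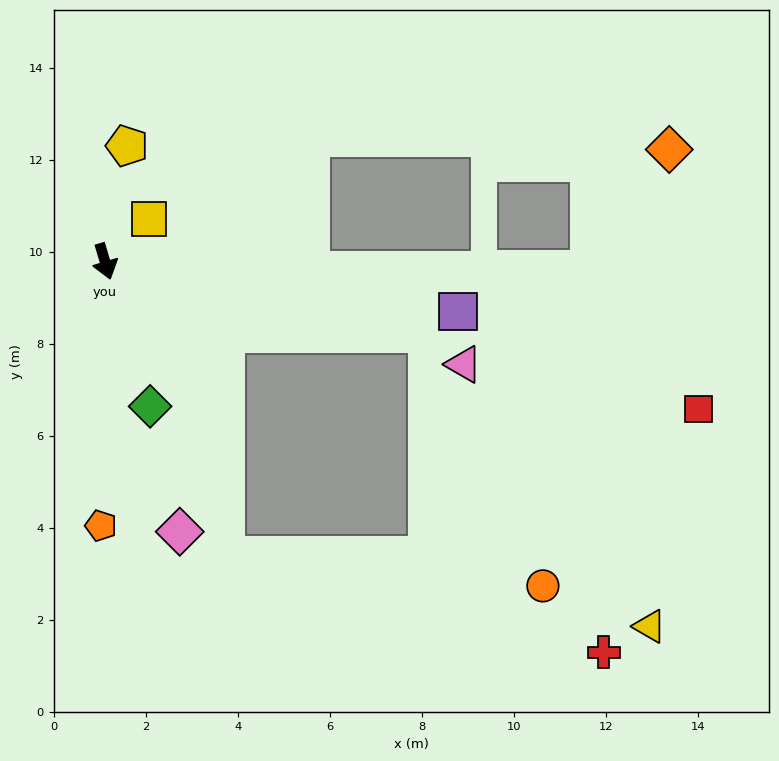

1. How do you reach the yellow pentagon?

turn left 153°, forward 2.6 m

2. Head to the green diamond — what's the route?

forward 3.3 m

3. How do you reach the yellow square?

turn left 118°, forward 1.3 m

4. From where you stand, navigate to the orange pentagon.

turn right 17°, forward 5.7 m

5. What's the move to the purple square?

turn left 65°, forward 7.8 m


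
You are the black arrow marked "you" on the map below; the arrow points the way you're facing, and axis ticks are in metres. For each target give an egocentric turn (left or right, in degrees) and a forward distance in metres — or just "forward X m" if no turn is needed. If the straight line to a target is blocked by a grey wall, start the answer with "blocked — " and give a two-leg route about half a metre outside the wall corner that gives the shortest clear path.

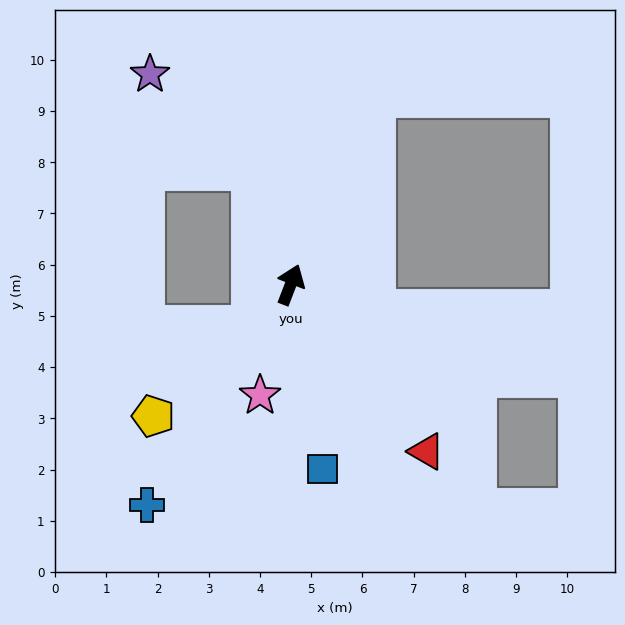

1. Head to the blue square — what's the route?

turn right 149°, forward 3.7 m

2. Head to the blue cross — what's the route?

turn left 168°, forward 5.1 m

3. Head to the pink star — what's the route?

turn right 174°, forward 2.2 m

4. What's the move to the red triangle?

turn right 120°, forward 4.2 m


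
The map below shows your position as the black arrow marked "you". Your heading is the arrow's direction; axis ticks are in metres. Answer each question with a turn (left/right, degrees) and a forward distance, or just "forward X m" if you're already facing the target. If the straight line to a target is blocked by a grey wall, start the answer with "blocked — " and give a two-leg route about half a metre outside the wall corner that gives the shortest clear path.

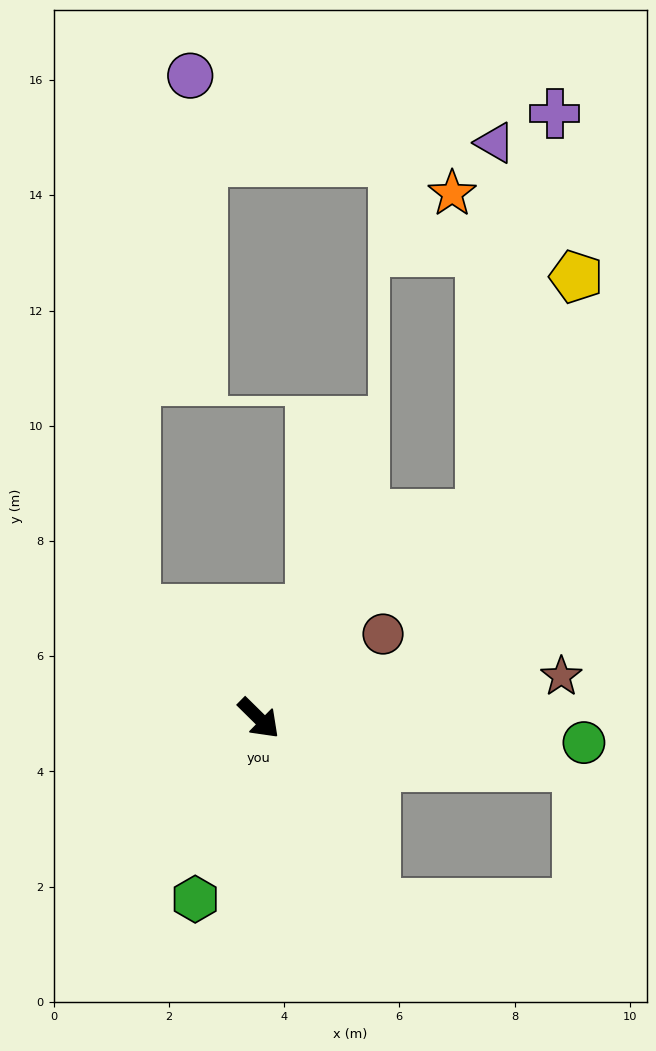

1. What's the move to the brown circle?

turn left 79°, forward 2.6 m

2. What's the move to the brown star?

turn left 52°, forward 5.3 m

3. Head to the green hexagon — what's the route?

turn right 65°, forward 3.3 m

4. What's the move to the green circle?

turn left 40°, forward 5.7 m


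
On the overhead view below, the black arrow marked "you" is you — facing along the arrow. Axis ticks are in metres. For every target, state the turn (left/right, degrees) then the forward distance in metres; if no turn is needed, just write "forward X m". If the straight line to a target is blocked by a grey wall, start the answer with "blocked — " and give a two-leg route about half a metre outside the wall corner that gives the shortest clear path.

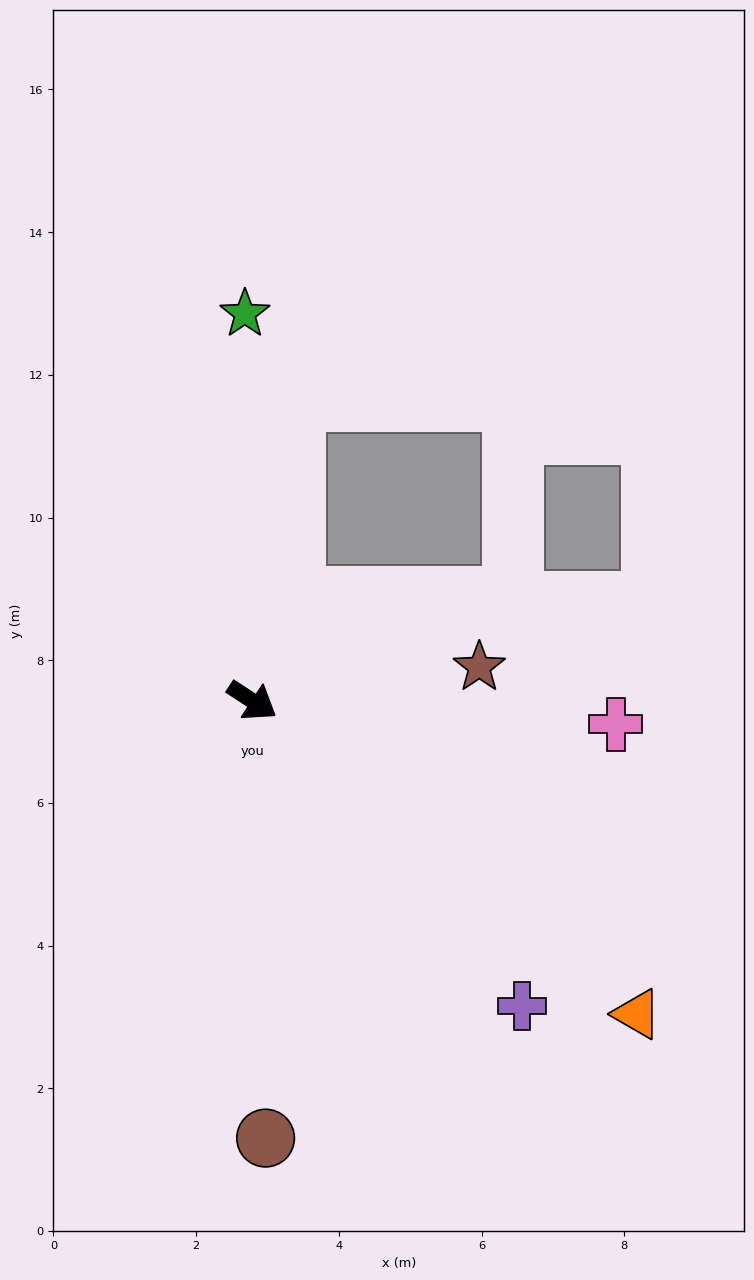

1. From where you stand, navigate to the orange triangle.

turn right 6°, forward 7.0 m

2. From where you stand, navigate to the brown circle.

turn right 55°, forward 6.1 m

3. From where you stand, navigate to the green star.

turn left 124°, forward 5.4 m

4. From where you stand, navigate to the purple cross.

turn right 16°, forward 5.7 m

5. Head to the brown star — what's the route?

turn left 41°, forward 3.2 m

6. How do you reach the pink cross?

turn left 29°, forward 5.1 m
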